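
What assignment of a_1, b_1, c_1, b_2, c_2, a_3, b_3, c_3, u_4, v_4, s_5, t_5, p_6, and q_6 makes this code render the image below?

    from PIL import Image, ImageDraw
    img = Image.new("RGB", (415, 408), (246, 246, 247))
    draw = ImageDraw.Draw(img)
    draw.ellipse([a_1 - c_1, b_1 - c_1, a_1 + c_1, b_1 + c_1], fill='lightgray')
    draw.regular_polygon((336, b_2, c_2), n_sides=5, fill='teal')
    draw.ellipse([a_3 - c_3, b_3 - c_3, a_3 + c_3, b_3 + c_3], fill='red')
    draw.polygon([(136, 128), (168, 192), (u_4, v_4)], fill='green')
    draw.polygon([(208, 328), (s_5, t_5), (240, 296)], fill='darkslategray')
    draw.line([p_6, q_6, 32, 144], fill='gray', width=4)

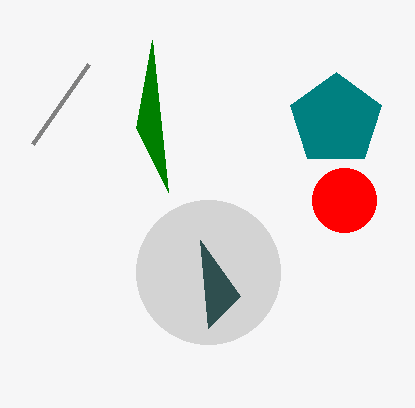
a_1 = 208; b_1 = 272; c_1 = 72; b_2 = 120; c_2 = 48; a_3 = 344; b_3 = 200; c_3 = 32; u_4 = 152; v_4 = 40; s_5 = 200; t_5 = 240; p_6 = 88; q_6 = 64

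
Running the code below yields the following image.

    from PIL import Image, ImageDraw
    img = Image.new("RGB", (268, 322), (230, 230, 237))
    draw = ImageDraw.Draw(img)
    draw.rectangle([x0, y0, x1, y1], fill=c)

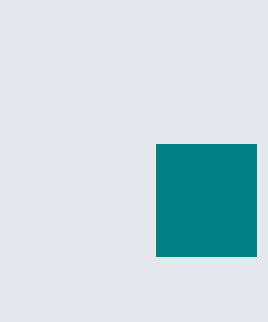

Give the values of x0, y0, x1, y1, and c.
x0 = 156; y0 = 144; x1 = 256; y1 = 256; c = 'teal'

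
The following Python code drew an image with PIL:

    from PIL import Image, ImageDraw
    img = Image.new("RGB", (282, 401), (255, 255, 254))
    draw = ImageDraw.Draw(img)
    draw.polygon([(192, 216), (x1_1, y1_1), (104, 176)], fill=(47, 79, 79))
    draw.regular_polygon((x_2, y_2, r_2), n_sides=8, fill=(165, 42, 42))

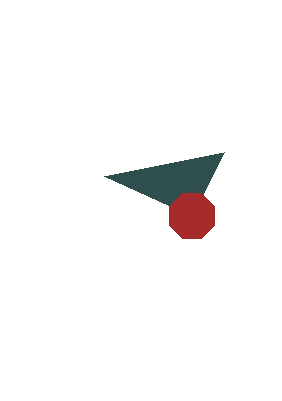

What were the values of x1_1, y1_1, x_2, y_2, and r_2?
x1_1 = 224; y1_1 = 152; x_2 = 192; y_2 = 216; r_2 = 24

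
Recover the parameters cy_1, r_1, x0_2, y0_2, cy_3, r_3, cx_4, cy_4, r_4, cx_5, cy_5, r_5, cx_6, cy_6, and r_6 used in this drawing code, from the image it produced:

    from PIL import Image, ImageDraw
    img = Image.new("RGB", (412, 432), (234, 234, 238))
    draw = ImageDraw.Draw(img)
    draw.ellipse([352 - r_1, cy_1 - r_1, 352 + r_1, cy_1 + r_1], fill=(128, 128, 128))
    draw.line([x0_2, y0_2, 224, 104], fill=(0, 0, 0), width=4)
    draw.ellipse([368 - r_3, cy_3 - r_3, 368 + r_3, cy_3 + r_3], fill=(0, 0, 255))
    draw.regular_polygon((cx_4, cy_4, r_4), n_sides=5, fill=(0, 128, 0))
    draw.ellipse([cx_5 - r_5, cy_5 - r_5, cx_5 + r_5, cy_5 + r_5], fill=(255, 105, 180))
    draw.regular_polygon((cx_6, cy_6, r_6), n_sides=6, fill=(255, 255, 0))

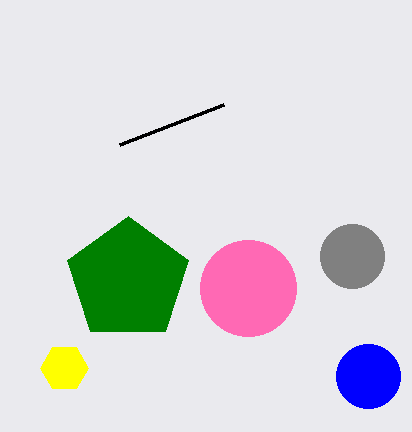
cy_1 = 256; r_1 = 32; x0_2 = 120; y0_2 = 144; cy_3 = 376; r_3 = 32; cx_4 = 128; cy_4 = 280; r_4 = 64; cx_5 = 248; cy_5 = 288; r_5 = 48; cx_6 = 64; cy_6 = 368; r_6 = 24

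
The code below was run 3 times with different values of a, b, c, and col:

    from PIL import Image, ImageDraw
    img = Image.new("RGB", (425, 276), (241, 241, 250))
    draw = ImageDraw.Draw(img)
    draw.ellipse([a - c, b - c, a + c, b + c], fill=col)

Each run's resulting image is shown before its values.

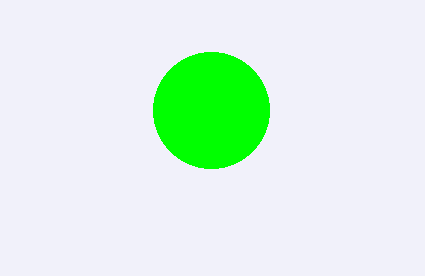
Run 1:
a = 211, b = 110, c = 58, col = 'lime'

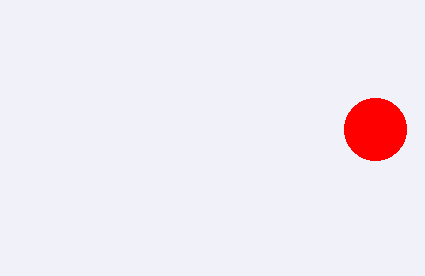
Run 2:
a = 375
b = 129
c = 31
col = 'red'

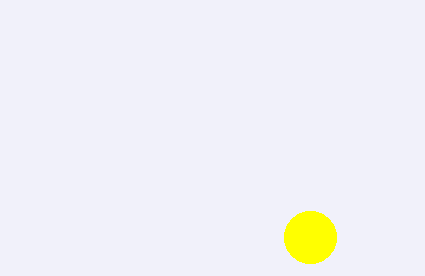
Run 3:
a = 310; b = 237; c = 26; col = 'yellow'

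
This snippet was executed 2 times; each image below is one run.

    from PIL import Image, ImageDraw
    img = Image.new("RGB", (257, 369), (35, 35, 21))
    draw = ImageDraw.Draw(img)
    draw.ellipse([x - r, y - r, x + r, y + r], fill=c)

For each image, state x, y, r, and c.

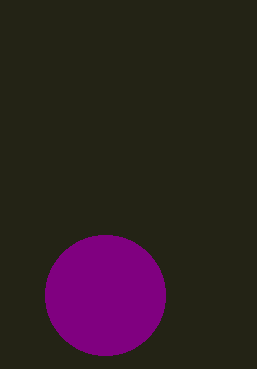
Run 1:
x = 105, y = 295, r = 60, c = 'purple'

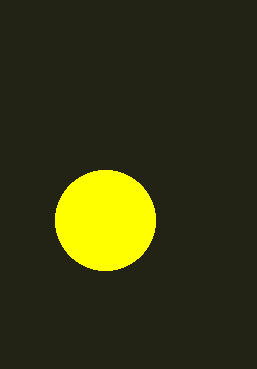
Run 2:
x = 105; y = 220; r = 50; c = 'yellow'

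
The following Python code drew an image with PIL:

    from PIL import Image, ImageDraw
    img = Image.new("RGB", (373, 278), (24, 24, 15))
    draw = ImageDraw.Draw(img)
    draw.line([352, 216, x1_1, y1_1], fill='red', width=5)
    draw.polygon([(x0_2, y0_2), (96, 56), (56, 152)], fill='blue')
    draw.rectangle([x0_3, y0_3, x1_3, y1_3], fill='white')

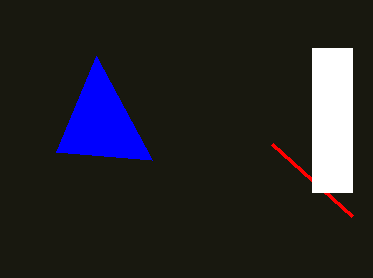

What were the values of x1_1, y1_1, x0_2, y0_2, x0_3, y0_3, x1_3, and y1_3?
x1_1 = 272, y1_1 = 144, x0_2 = 152, y0_2 = 160, x0_3 = 312, y0_3 = 48, x1_3 = 352, y1_3 = 192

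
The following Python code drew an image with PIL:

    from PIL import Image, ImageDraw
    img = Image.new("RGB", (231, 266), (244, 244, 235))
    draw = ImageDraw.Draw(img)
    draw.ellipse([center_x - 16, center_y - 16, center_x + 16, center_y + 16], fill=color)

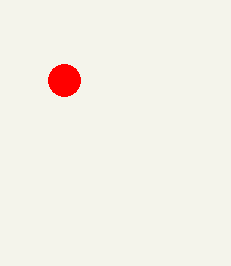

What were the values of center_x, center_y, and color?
center_x = 64; center_y = 80; color = 'red'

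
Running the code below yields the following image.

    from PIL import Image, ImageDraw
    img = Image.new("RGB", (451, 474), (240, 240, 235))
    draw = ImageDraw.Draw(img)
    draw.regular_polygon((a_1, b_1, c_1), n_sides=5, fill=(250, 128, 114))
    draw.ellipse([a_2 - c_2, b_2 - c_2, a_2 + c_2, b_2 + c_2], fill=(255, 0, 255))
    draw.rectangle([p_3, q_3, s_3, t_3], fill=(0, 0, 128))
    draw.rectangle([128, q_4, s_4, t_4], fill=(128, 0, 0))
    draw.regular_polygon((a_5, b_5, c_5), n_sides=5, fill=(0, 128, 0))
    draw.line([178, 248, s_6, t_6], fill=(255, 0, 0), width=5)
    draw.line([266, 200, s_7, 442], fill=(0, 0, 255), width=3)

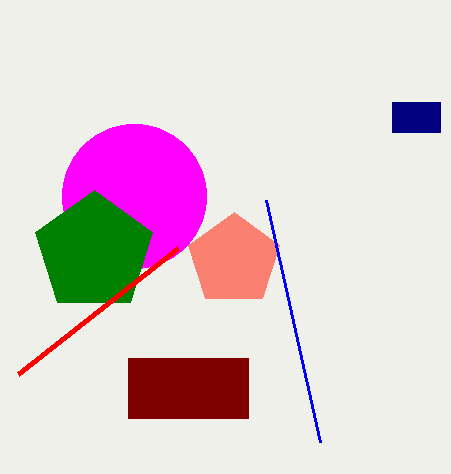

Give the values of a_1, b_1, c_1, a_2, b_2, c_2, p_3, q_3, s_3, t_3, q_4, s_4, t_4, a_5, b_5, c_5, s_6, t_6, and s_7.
a_1 = 234; b_1 = 260; c_1 = 48; a_2 = 134; b_2 = 196; c_2 = 72; p_3 = 392; q_3 = 102; s_3 = 440; t_3 = 132; q_4 = 358; s_4 = 248; t_4 = 418; a_5 = 94; b_5 = 252; c_5 = 62; s_6 = 18; t_6 = 374; s_7 = 320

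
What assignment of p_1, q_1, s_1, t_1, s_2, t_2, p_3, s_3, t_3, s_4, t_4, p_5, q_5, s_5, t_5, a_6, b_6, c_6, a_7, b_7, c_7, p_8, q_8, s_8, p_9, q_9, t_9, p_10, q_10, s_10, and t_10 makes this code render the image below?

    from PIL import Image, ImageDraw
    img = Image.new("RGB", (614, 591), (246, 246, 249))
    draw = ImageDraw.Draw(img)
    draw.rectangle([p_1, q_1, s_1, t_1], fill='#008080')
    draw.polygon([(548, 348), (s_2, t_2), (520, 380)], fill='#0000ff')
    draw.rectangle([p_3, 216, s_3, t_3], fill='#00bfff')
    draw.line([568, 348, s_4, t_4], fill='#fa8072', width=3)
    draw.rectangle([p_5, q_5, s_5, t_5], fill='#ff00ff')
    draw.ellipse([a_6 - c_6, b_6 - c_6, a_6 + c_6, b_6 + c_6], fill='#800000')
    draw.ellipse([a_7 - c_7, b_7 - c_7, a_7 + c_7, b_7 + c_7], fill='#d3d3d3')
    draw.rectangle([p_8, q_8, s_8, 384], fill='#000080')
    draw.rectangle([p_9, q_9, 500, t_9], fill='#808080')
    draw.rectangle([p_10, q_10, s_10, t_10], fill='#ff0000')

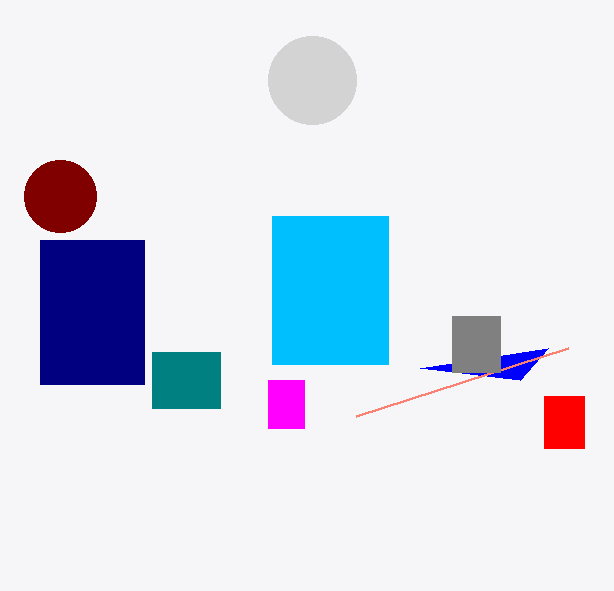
p_1 = 152
q_1 = 352
s_1 = 220
t_1 = 408
s_2 = 420
t_2 = 368
p_3 = 272
s_3 = 388
t_3 = 364
s_4 = 356
t_4 = 416
p_5 = 268
q_5 = 380
s_5 = 304
t_5 = 428
a_6 = 60
b_6 = 196
c_6 = 36
a_7 = 312
b_7 = 80
c_7 = 44
p_8 = 40
q_8 = 240
s_8 = 144
p_9 = 452
q_9 = 316
t_9 = 372
p_10 = 544
q_10 = 396
s_10 = 584
t_10 = 448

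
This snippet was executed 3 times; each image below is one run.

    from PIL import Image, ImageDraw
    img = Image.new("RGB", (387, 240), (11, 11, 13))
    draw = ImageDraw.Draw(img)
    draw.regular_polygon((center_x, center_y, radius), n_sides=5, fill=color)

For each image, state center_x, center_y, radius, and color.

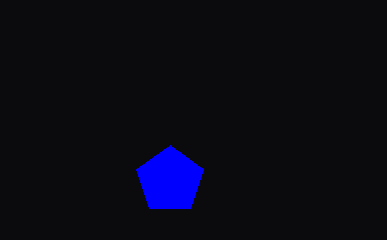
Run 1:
center_x = 170, center_y = 180, radius = 35, color = 'blue'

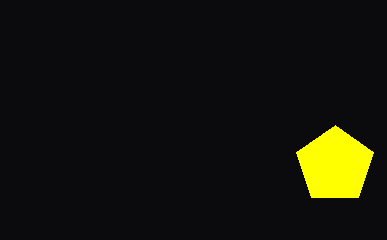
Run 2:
center_x = 335, center_y = 165, radius = 40, color = 'yellow'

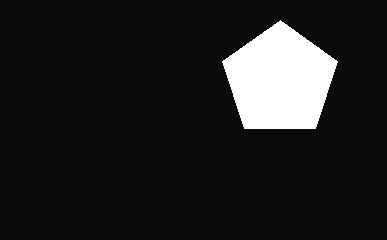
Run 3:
center_x = 280, center_y = 80, radius = 60, color = 'white'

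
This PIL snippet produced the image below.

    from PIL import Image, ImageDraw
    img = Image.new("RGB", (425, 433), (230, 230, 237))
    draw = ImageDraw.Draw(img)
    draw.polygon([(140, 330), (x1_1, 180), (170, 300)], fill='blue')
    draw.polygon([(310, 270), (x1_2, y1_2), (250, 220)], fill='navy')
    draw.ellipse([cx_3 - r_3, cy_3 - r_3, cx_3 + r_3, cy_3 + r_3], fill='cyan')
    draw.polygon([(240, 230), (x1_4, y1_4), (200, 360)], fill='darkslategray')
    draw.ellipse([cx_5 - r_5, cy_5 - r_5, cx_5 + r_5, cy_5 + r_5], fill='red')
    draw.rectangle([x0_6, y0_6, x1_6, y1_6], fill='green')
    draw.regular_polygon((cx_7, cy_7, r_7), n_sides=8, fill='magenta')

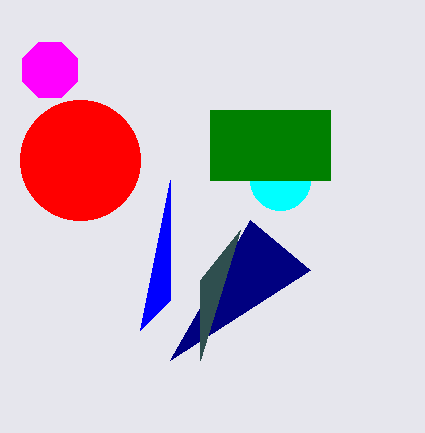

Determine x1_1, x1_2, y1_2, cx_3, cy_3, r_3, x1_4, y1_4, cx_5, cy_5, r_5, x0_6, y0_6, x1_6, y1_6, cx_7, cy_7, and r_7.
x1_1 = 170; x1_2 = 170; y1_2 = 360; cx_3 = 280; cy_3 = 180; r_3 = 30; x1_4 = 200; y1_4 = 280; cx_5 = 80; cy_5 = 160; r_5 = 60; x0_6 = 210; y0_6 = 110; x1_6 = 330; y1_6 = 180; cx_7 = 50; cy_7 = 70; r_7 = 30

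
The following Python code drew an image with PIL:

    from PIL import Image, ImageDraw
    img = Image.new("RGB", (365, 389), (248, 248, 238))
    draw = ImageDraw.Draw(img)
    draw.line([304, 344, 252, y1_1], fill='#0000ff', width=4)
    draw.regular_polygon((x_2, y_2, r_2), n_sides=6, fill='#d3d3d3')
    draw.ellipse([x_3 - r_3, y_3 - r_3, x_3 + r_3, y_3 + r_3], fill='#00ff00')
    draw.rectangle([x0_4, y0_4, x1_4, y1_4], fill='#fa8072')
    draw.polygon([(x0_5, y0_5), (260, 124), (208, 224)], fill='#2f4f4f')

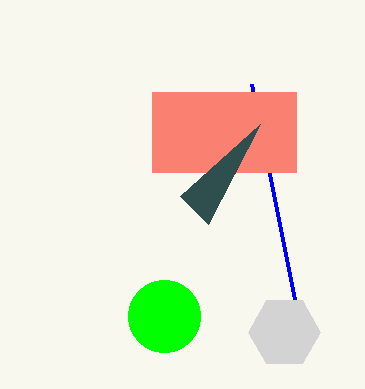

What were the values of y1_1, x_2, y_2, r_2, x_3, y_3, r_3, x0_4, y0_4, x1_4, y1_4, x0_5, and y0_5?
y1_1 = 84; x_2 = 284; y_2 = 332; r_2 = 36; x_3 = 164; y_3 = 316; r_3 = 36; x0_4 = 152; y0_4 = 92; x1_4 = 296; y1_4 = 172; x0_5 = 180; y0_5 = 196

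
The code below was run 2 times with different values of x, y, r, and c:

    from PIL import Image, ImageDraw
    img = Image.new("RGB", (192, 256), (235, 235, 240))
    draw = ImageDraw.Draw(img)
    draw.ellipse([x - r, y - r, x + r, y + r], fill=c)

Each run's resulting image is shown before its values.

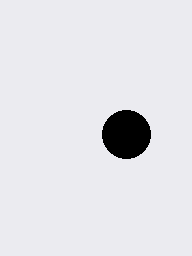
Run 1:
x = 126; y = 134; r = 24; c = 'black'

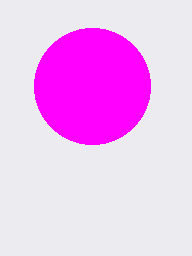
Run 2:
x = 92
y = 86
r = 58
c = 'magenta'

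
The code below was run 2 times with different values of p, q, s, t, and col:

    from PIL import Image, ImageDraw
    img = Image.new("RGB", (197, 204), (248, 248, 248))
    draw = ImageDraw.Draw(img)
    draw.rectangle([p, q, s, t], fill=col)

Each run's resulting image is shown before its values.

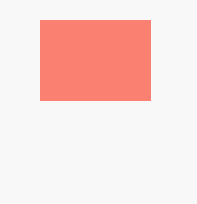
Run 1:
p = 40
q = 20
s = 150
t = 100
col = 'salmon'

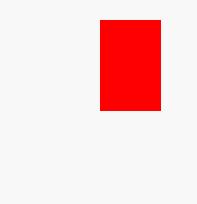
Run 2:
p = 100, q = 20, s = 160, t = 110, col = 'red'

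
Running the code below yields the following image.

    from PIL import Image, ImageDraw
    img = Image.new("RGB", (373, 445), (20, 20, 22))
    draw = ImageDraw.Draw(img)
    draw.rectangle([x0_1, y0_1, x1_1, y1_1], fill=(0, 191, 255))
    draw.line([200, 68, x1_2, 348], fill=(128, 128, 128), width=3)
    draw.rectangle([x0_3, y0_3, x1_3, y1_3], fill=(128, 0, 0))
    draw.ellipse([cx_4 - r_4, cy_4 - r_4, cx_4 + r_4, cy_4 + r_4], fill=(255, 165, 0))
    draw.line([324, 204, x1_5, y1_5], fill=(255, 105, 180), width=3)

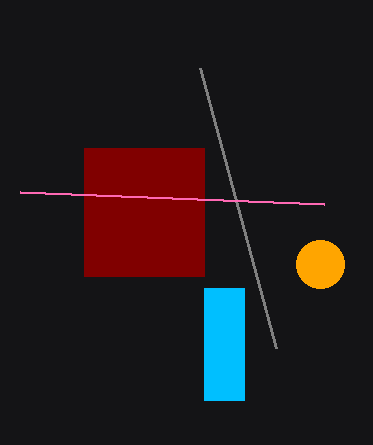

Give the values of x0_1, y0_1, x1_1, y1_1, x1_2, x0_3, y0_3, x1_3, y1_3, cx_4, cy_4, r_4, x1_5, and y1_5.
x0_1 = 204, y0_1 = 288, x1_1 = 244, y1_1 = 400, x1_2 = 276, x0_3 = 84, y0_3 = 148, x1_3 = 204, y1_3 = 276, cx_4 = 320, cy_4 = 264, r_4 = 24, x1_5 = 20, y1_5 = 192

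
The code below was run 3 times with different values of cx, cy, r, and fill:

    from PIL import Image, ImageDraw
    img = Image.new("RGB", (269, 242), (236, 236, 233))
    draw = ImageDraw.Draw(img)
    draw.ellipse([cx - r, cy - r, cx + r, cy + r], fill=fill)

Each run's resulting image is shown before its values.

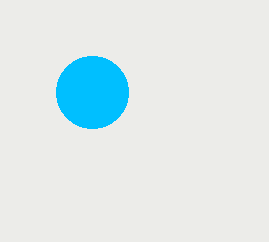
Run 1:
cx = 92, cy = 92, r = 36, fill = 'deepskyblue'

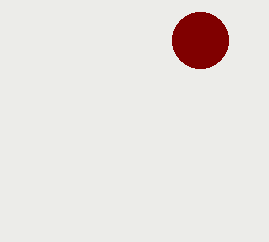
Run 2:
cx = 200, cy = 40, r = 28, fill = 'maroon'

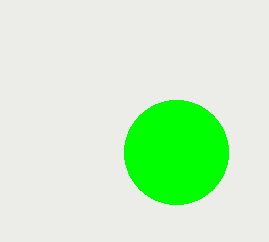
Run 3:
cx = 176; cy = 152; r = 52; fill = 'lime'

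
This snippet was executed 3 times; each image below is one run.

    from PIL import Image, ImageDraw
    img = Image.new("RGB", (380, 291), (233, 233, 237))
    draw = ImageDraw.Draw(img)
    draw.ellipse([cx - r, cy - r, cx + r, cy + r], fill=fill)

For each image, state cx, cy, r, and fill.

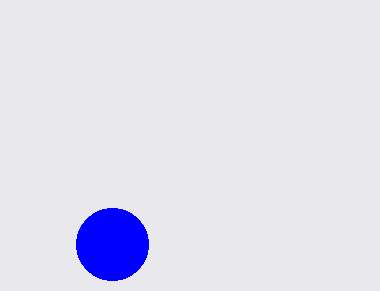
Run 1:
cx = 112; cy = 244; r = 36; fill = 'blue'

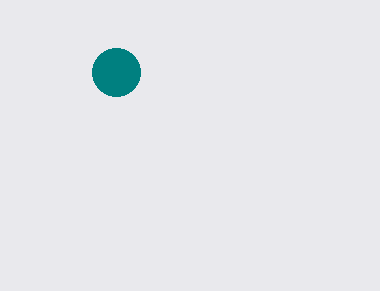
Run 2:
cx = 116; cy = 72; r = 24; fill = 'teal'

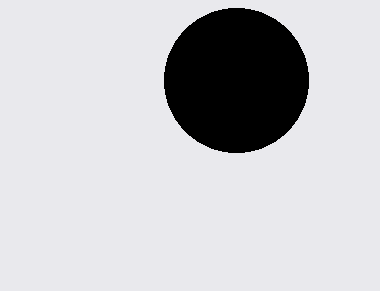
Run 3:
cx = 236
cy = 80
r = 72
fill = 'black'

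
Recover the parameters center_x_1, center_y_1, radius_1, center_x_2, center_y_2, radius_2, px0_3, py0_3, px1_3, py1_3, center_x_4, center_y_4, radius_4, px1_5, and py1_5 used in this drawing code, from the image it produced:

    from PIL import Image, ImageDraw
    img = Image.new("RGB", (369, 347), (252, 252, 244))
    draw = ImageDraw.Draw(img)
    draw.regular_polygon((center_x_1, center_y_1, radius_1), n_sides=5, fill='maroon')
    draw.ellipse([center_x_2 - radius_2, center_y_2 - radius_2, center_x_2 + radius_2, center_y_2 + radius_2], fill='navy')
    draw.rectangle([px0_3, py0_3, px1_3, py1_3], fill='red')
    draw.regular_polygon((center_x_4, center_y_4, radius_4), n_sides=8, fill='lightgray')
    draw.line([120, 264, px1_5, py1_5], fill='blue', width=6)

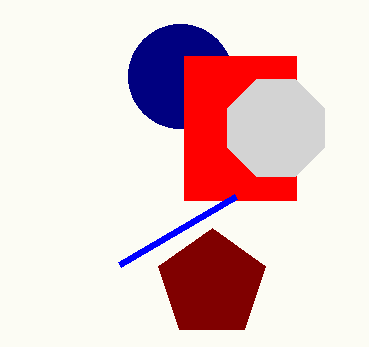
center_x_1 = 212; center_y_1 = 284; radius_1 = 56; center_x_2 = 180; center_y_2 = 76; radius_2 = 52; px0_3 = 184; py0_3 = 56; px1_3 = 296; py1_3 = 200; center_x_4 = 276; center_y_4 = 128; radius_4 = 52; px1_5 = 236; py1_5 = 196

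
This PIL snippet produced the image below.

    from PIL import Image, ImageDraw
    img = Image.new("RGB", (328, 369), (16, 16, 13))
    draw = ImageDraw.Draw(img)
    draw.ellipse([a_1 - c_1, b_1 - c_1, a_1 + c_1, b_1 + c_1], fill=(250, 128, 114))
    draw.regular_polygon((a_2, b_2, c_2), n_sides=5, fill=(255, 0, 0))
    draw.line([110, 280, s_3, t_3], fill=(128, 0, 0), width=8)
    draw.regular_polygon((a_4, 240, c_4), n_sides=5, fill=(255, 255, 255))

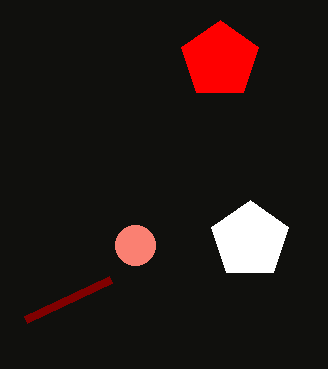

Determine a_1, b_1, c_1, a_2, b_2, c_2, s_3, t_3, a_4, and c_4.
a_1 = 135, b_1 = 245, c_1 = 20, a_2 = 220, b_2 = 60, c_2 = 40, s_3 = 25, t_3 = 320, a_4 = 250, c_4 = 40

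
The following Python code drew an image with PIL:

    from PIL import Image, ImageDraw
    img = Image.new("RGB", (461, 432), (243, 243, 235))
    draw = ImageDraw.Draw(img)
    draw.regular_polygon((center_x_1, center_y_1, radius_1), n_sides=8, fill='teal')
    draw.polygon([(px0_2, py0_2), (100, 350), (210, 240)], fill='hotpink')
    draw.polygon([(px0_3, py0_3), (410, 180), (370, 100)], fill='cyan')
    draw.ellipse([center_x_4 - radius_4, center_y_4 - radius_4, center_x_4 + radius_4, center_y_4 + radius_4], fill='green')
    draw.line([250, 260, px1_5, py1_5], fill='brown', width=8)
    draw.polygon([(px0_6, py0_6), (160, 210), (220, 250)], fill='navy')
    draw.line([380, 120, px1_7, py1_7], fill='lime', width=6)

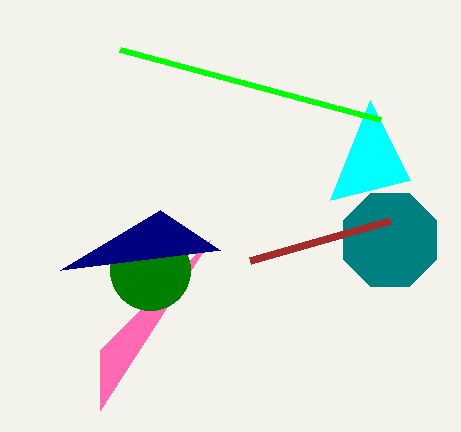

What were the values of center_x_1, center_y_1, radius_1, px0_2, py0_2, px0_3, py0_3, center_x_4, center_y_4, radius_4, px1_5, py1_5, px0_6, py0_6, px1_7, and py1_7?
center_x_1 = 390, center_y_1 = 240, radius_1 = 50, px0_2 = 100, py0_2 = 410, px0_3 = 330, py0_3 = 200, center_x_4 = 150, center_y_4 = 270, radius_4 = 40, px1_5 = 390, py1_5 = 220, px0_6 = 60, py0_6 = 270, px1_7 = 120, py1_7 = 50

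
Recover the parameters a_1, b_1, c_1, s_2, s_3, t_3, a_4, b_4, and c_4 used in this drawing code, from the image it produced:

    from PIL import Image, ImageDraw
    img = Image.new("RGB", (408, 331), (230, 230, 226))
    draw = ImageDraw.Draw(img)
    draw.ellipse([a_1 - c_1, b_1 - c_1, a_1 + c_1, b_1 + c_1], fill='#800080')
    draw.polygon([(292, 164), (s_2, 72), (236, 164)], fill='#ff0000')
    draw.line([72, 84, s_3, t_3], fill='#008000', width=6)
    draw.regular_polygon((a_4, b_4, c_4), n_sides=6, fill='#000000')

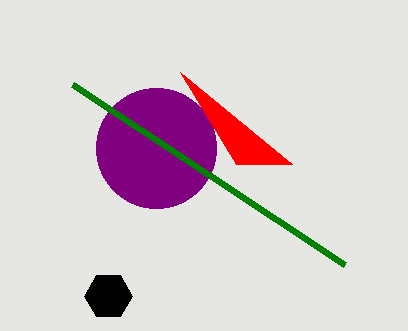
a_1 = 156; b_1 = 148; c_1 = 60; s_2 = 180; s_3 = 344; t_3 = 264; a_4 = 108; b_4 = 296; c_4 = 24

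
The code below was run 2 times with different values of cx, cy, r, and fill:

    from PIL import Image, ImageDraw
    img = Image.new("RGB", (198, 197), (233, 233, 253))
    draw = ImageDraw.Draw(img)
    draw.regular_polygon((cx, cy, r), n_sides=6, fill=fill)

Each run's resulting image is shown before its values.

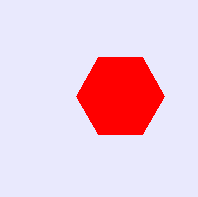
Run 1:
cx = 120, cy = 96, r = 44, fill = 'red'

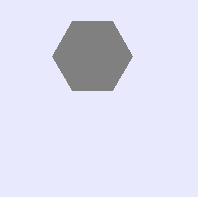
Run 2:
cx = 92, cy = 56, r = 40, fill = 'gray'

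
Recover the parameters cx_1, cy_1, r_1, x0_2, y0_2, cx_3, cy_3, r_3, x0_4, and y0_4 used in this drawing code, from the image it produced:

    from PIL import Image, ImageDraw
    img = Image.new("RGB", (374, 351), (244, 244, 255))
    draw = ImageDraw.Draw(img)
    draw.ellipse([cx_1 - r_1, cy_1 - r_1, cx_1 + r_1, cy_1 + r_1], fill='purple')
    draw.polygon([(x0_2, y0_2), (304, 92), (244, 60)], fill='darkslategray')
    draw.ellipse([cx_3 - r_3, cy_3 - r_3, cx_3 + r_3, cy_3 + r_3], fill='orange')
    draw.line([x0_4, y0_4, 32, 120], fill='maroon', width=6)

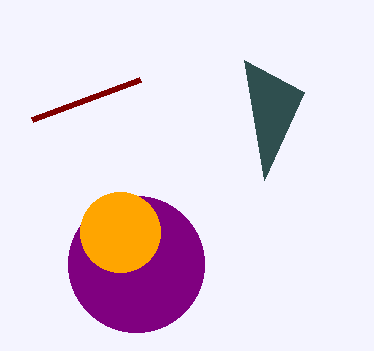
cx_1 = 136; cy_1 = 264; r_1 = 68; x0_2 = 264; y0_2 = 180; cx_3 = 120; cy_3 = 232; r_3 = 40; x0_4 = 140; y0_4 = 80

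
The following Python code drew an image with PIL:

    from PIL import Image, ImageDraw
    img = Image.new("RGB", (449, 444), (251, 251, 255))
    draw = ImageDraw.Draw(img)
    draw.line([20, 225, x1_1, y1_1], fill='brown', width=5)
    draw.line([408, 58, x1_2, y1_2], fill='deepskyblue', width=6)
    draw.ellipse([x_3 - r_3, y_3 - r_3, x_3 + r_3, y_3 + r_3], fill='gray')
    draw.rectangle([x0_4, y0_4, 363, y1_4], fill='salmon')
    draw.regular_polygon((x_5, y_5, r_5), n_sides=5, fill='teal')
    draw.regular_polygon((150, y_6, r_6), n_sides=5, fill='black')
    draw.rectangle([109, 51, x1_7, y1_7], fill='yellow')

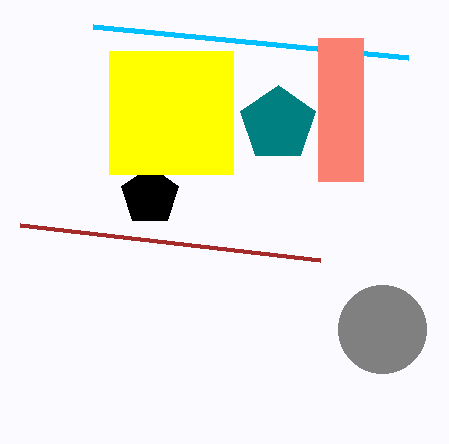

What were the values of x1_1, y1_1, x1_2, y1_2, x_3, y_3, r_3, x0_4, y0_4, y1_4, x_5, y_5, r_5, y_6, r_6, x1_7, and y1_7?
x1_1 = 320; y1_1 = 260; x1_2 = 93; y1_2 = 27; x_3 = 382; y_3 = 329; r_3 = 44; x0_4 = 318; y0_4 = 38; y1_4 = 181; x_5 = 278; y_5 = 124; r_5 = 39; y_6 = 196; r_6 = 30; x1_7 = 233; y1_7 = 174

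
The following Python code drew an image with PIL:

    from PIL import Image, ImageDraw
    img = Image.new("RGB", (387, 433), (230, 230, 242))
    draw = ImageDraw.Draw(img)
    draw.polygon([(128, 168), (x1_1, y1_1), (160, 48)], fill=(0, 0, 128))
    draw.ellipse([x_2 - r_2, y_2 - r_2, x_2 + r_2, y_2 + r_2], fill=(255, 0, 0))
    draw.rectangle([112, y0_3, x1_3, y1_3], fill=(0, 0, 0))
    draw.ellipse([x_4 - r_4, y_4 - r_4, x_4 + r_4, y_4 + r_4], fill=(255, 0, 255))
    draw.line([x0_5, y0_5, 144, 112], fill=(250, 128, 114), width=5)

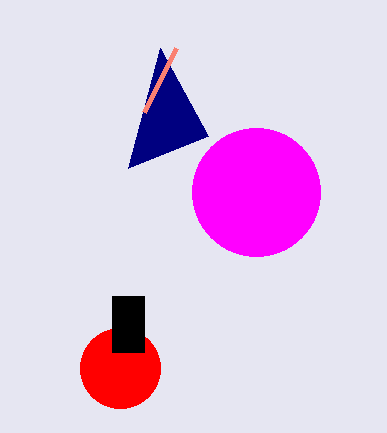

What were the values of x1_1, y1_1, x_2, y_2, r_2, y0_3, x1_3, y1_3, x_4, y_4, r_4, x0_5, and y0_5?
x1_1 = 208, y1_1 = 136, x_2 = 120, y_2 = 368, r_2 = 40, y0_3 = 296, x1_3 = 144, y1_3 = 352, x_4 = 256, y_4 = 192, r_4 = 64, x0_5 = 176, y0_5 = 48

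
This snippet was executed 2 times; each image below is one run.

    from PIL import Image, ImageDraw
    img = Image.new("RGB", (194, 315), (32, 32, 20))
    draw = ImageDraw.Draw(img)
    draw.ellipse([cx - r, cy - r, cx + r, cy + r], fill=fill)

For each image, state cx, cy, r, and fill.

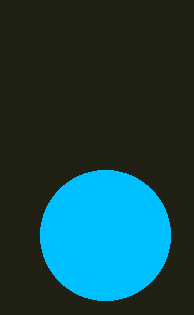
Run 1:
cx = 105
cy = 235
r = 65
fill = 'deepskyblue'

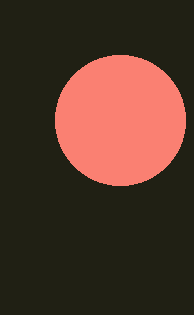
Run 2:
cx = 120; cy = 120; r = 65; fill = 'salmon'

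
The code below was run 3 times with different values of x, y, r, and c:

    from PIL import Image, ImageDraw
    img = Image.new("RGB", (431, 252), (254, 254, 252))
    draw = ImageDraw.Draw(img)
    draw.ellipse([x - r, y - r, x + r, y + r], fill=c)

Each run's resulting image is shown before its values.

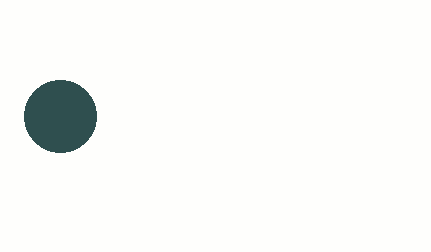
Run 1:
x = 60; y = 116; r = 36; c = 'darkslategray'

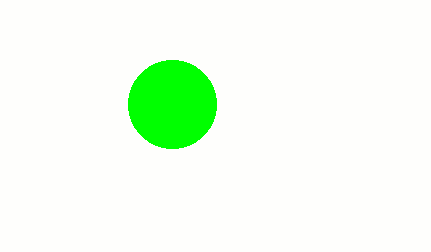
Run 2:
x = 172; y = 104; r = 44; c = 'lime'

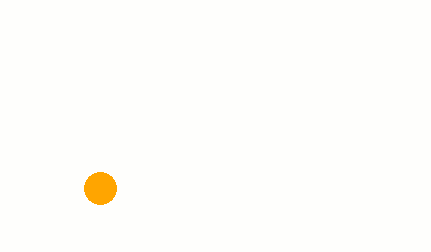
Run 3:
x = 100; y = 188; r = 16; c = 'orange'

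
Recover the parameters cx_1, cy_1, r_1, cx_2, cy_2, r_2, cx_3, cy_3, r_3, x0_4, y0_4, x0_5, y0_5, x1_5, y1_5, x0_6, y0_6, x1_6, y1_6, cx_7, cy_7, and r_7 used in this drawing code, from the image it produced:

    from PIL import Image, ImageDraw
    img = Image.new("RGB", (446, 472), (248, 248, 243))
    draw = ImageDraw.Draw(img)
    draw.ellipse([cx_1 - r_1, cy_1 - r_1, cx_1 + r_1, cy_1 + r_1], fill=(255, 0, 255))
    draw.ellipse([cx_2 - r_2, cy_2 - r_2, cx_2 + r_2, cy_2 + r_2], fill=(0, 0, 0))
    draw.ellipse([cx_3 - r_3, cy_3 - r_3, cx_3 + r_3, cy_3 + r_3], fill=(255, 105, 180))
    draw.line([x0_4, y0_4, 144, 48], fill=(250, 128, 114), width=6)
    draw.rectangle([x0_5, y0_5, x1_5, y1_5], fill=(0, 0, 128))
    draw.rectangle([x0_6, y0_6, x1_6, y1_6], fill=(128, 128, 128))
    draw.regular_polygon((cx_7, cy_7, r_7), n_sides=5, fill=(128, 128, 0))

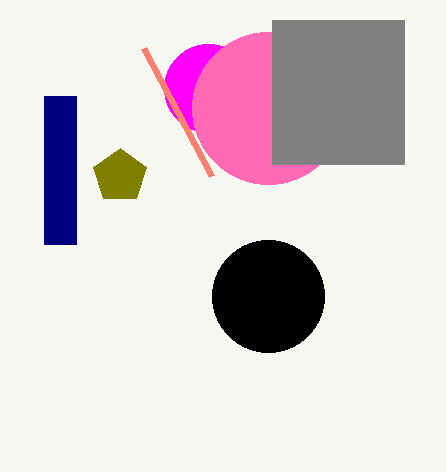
cx_1 = 208, cy_1 = 88, r_1 = 44, cx_2 = 268, cy_2 = 296, r_2 = 56, cx_3 = 268, cy_3 = 108, r_3 = 76, x0_4 = 212, y0_4 = 176, x0_5 = 44, y0_5 = 96, x1_5 = 76, y1_5 = 244, x0_6 = 272, y0_6 = 20, x1_6 = 404, y1_6 = 164, cx_7 = 120, cy_7 = 176, r_7 = 28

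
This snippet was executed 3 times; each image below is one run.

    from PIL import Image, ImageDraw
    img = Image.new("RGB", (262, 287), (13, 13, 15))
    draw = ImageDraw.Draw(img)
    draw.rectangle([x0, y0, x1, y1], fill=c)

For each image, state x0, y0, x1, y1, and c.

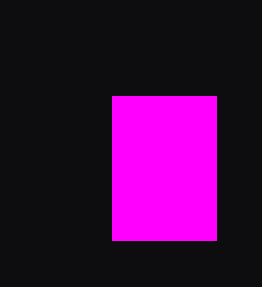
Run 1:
x0 = 112; y0 = 96; x1 = 216; y1 = 240; c = 'magenta'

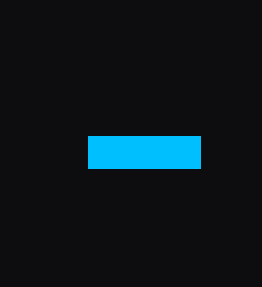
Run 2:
x0 = 88; y0 = 136; x1 = 200; y1 = 168; c = 'deepskyblue'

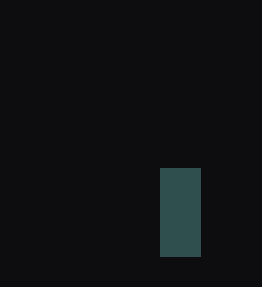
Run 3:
x0 = 160
y0 = 168
x1 = 200
y1 = 256
c = 'darkslategray'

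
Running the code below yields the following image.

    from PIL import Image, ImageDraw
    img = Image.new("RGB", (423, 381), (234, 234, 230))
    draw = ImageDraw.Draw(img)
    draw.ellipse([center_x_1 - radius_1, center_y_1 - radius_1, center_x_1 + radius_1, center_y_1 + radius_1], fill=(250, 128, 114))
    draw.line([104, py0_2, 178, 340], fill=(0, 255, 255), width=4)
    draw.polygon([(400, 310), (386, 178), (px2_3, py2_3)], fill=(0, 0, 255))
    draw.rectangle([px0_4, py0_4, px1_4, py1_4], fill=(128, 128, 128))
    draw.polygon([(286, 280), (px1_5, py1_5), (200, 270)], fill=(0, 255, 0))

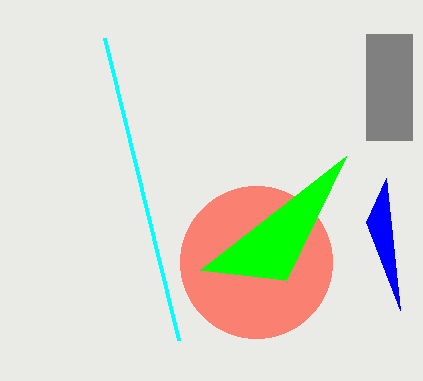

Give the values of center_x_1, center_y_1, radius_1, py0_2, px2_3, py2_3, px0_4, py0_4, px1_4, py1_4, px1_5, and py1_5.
center_x_1 = 256; center_y_1 = 262; radius_1 = 76; py0_2 = 38; px2_3 = 366; py2_3 = 222; px0_4 = 366; py0_4 = 34; px1_4 = 412; py1_4 = 140; px1_5 = 346; py1_5 = 156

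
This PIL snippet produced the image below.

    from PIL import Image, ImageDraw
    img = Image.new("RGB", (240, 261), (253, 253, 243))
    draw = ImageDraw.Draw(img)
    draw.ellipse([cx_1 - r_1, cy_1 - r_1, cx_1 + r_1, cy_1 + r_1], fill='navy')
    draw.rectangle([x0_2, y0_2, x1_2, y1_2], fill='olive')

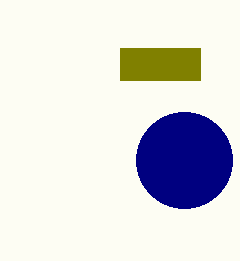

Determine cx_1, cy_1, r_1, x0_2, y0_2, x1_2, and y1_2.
cx_1 = 184, cy_1 = 160, r_1 = 48, x0_2 = 120, y0_2 = 48, x1_2 = 200, y1_2 = 80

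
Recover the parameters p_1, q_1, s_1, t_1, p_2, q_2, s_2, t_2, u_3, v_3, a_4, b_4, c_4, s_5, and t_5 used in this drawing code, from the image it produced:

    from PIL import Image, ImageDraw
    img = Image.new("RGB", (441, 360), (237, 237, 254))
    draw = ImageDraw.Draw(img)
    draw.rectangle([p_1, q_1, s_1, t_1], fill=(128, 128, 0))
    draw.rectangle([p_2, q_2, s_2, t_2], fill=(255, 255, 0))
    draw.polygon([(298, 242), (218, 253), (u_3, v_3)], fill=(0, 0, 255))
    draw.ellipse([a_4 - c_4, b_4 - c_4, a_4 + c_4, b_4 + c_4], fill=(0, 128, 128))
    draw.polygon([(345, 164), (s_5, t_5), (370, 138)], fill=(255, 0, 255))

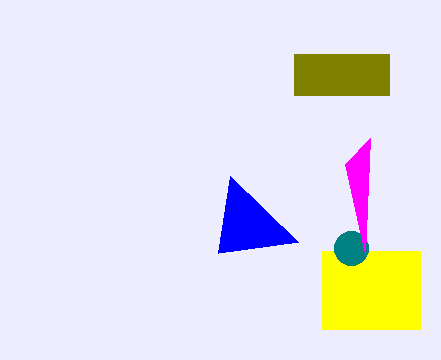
p_1 = 294
q_1 = 54
s_1 = 389
t_1 = 95
p_2 = 322
q_2 = 251
s_2 = 420
t_2 = 329
u_3 = 230
v_3 = 176
a_4 = 351
b_4 = 248
c_4 = 17
s_5 = 365
t_5 = 254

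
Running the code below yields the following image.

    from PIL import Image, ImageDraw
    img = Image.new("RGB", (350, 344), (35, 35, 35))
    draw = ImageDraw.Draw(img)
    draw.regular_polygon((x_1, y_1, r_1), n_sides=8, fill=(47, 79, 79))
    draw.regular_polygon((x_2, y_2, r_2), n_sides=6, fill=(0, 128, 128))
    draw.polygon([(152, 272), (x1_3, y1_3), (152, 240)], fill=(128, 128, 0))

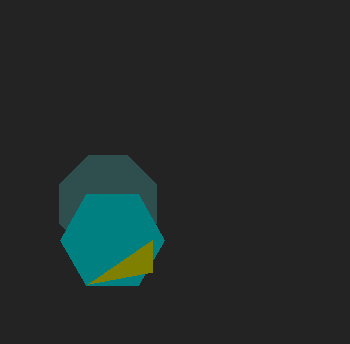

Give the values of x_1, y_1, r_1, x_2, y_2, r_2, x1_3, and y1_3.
x_1 = 108
y_1 = 204
r_1 = 52
x_2 = 112
y_2 = 240
r_2 = 52
x1_3 = 88
y1_3 = 284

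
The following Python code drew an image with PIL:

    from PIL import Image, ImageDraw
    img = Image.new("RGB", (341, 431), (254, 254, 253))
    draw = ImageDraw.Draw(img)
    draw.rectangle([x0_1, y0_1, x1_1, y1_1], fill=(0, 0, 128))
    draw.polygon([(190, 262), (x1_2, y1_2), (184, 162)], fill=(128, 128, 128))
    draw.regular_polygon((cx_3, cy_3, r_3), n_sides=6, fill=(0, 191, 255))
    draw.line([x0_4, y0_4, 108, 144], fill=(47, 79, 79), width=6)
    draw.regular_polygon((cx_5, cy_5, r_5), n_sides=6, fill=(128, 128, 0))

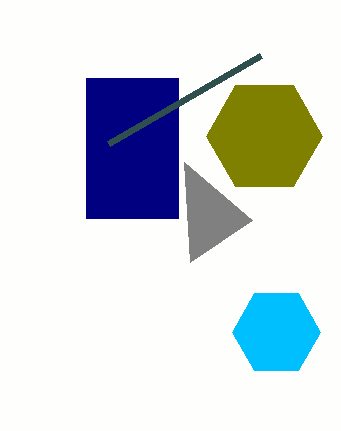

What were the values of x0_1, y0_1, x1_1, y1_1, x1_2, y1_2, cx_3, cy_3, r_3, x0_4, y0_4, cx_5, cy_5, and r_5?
x0_1 = 86; y0_1 = 78; x1_1 = 178; y1_1 = 218; x1_2 = 252; y1_2 = 220; cx_3 = 276; cy_3 = 332; r_3 = 44; x0_4 = 260; y0_4 = 56; cx_5 = 264; cy_5 = 136; r_5 = 58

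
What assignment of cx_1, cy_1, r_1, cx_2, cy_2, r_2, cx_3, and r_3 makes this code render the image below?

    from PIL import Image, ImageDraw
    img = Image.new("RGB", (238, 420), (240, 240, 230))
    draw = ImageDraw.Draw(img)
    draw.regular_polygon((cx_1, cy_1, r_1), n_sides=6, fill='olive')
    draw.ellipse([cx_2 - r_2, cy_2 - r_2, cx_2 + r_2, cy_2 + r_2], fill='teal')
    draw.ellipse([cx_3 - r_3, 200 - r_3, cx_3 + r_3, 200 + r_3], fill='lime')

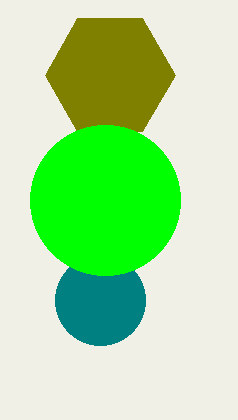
cx_1 = 110; cy_1 = 75; r_1 = 65; cx_2 = 100; cy_2 = 300; r_2 = 45; cx_3 = 105; r_3 = 75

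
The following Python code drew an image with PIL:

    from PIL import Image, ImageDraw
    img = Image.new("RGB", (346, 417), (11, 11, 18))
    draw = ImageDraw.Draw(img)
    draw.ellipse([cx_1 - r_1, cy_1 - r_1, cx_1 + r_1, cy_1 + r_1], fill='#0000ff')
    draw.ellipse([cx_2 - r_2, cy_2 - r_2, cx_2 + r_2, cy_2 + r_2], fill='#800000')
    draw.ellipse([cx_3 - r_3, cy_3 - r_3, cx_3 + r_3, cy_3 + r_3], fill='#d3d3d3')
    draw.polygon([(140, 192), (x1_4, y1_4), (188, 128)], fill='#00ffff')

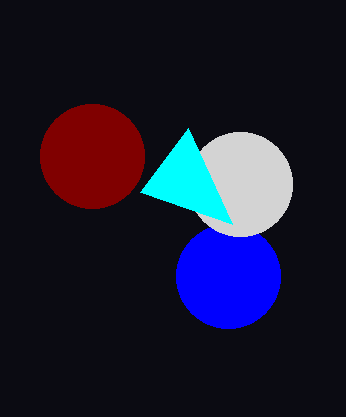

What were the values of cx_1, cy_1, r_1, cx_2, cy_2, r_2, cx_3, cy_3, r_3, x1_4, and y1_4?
cx_1 = 228
cy_1 = 276
r_1 = 52
cx_2 = 92
cy_2 = 156
r_2 = 52
cx_3 = 240
cy_3 = 184
r_3 = 52
x1_4 = 232
y1_4 = 224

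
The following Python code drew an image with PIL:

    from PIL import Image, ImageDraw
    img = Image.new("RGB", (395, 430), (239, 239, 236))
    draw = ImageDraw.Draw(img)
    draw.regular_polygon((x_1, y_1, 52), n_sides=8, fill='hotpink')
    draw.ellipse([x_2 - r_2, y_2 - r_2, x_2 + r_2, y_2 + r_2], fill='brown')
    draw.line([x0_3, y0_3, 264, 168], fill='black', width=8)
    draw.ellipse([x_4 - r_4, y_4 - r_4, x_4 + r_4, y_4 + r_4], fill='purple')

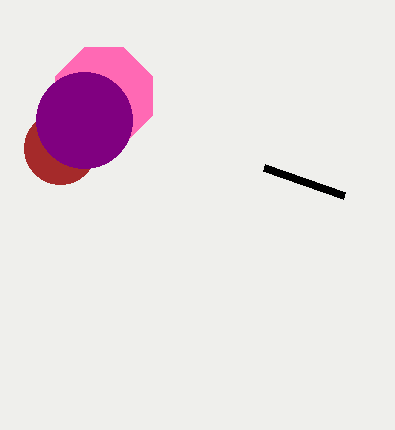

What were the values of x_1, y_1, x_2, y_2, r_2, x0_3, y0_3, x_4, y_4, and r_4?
x_1 = 104
y_1 = 96
x_2 = 60
y_2 = 148
r_2 = 36
x0_3 = 344
y0_3 = 196
x_4 = 84
y_4 = 120
r_4 = 48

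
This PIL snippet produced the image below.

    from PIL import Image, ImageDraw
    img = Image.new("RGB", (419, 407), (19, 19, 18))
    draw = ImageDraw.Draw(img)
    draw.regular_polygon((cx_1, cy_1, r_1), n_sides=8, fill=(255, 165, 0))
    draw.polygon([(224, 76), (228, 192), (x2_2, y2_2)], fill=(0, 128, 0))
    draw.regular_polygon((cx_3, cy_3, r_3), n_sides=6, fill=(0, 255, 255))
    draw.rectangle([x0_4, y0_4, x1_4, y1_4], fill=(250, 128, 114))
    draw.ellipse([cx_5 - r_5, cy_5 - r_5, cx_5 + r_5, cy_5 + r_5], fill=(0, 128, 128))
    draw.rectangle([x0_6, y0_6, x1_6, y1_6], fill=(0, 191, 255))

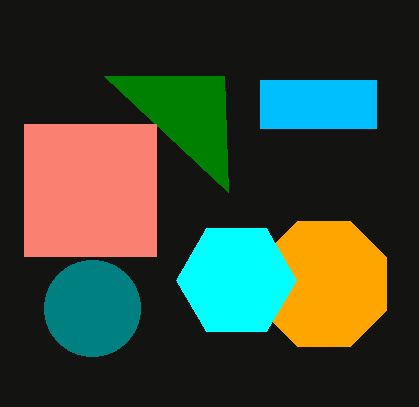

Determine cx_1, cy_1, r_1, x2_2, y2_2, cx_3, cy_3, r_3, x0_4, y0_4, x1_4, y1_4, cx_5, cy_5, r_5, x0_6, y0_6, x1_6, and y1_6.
cx_1 = 324, cy_1 = 284, r_1 = 68, x2_2 = 104, y2_2 = 76, cx_3 = 236, cy_3 = 280, r_3 = 60, x0_4 = 24, y0_4 = 124, x1_4 = 156, y1_4 = 256, cx_5 = 92, cy_5 = 308, r_5 = 48, x0_6 = 260, y0_6 = 80, x1_6 = 376, y1_6 = 128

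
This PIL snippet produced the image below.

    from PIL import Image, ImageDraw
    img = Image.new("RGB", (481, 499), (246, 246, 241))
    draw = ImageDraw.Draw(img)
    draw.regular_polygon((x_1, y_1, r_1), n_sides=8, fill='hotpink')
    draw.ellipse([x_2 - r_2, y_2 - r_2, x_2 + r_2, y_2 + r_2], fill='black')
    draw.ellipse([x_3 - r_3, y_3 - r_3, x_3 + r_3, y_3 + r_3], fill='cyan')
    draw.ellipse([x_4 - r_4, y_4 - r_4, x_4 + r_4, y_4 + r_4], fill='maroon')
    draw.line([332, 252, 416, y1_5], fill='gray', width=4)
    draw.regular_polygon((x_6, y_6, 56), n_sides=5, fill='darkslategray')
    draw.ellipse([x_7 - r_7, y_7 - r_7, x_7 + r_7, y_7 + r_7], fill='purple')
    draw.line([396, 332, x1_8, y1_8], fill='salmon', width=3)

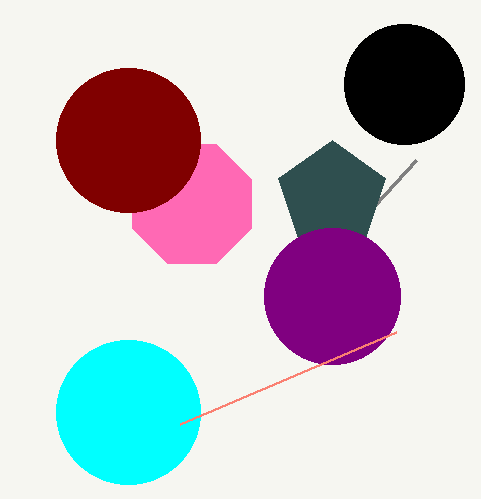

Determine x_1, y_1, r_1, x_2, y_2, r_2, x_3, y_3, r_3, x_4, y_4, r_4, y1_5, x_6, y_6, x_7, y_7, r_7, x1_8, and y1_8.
x_1 = 192, y_1 = 204, r_1 = 64, x_2 = 404, y_2 = 84, r_2 = 60, x_3 = 128, y_3 = 412, r_3 = 72, x_4 = 128, y_4 = 140, r_4 = 72, y1_5 = 160, x_6 = 332, y_6 = 196, x_7 = 332, y_7 = 296, r_7 = 68, x1_8 = 180, y1_8 = 424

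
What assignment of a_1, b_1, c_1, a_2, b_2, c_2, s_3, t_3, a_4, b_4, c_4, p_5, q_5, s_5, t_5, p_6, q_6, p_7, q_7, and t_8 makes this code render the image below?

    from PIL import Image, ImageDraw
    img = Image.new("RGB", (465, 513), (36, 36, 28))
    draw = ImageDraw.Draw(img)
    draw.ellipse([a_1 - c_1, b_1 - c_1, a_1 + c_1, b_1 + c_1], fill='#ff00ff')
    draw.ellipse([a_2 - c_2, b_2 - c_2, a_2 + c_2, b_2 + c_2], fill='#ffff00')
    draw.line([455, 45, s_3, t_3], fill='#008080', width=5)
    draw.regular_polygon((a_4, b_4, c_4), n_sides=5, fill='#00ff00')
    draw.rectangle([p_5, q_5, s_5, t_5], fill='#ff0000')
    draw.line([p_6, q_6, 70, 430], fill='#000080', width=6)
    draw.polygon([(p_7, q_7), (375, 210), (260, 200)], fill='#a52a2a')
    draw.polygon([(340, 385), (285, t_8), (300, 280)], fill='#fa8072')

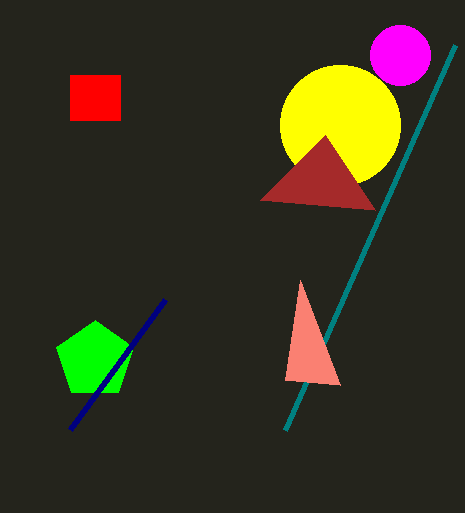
a_1 = 400
b_1 = 55
c_1 = 30
a_2 = 340
b_2 = 125
c_2 = 60
s_3 = 285
t_3 = 430
a_4 = 95
b_4 = 360
c_4 = 40
p_5 = 70
q_5 = 75
s_5 = 120
t_5 = 120
p_6 = 165
q_6 = 300
p_7 = 325
q_7 = 135
t_8 = 380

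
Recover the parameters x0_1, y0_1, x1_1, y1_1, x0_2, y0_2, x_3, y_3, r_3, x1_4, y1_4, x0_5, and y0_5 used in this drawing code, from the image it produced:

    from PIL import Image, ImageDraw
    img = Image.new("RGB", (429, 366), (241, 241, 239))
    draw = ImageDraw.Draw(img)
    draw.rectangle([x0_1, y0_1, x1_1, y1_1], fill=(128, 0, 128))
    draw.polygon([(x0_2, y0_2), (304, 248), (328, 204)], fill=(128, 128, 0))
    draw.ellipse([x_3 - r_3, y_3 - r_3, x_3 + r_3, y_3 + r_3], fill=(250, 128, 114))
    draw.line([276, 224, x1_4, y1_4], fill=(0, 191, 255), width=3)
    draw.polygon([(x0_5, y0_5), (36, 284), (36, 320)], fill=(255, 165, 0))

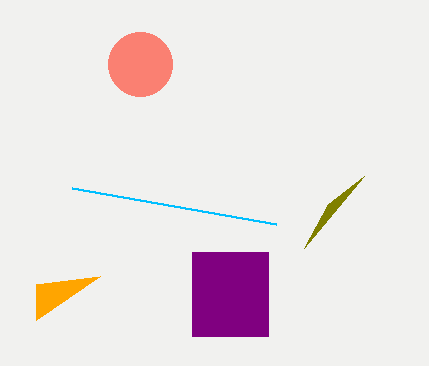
x0_1 = 192
y0_1 = 252
x1_1 = 268
y1_1 = 336
x0_2 = 364
y0_2 = 176
x_3 = 140
y_3 = 64
r_3 = 32
x1_4 = 72
y1_4 = 188
x0_5 = 100
y0_5 = 276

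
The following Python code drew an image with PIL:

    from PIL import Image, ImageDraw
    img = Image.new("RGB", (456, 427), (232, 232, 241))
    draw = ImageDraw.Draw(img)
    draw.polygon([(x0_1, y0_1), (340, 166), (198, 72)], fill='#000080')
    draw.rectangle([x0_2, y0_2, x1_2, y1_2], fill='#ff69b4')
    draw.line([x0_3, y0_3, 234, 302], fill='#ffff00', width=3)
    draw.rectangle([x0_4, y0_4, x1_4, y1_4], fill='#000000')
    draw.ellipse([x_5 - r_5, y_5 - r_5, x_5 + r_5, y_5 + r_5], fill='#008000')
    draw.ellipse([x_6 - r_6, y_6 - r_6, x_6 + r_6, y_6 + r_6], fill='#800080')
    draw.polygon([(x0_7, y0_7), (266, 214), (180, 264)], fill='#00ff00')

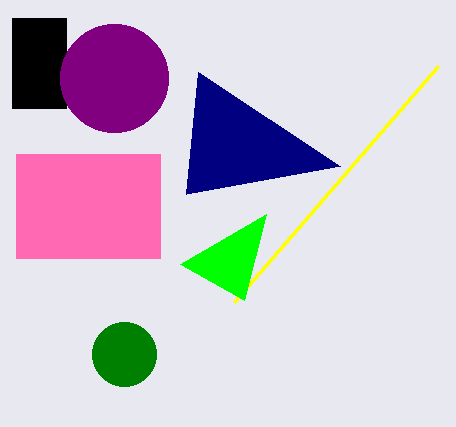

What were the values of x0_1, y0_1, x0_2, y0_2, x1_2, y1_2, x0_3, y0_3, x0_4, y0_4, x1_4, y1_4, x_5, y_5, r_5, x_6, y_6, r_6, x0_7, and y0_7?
x0_1 = 186, y0_1 = 194, x0_2 = 16, y0_2 = 154, x1_2 = 160, y1_2 = 258, x0_3 = 438, y0_3 = 66, x0_4 = 12, y0_4 = 18, x1_4 = 66, y1_4 = 108, x_5 = 124, y_5 = 354, r_5 = 32, x_6 = 114, y_6 = 78, r_6 = 54, x0_7 = 244, y0_7 = 300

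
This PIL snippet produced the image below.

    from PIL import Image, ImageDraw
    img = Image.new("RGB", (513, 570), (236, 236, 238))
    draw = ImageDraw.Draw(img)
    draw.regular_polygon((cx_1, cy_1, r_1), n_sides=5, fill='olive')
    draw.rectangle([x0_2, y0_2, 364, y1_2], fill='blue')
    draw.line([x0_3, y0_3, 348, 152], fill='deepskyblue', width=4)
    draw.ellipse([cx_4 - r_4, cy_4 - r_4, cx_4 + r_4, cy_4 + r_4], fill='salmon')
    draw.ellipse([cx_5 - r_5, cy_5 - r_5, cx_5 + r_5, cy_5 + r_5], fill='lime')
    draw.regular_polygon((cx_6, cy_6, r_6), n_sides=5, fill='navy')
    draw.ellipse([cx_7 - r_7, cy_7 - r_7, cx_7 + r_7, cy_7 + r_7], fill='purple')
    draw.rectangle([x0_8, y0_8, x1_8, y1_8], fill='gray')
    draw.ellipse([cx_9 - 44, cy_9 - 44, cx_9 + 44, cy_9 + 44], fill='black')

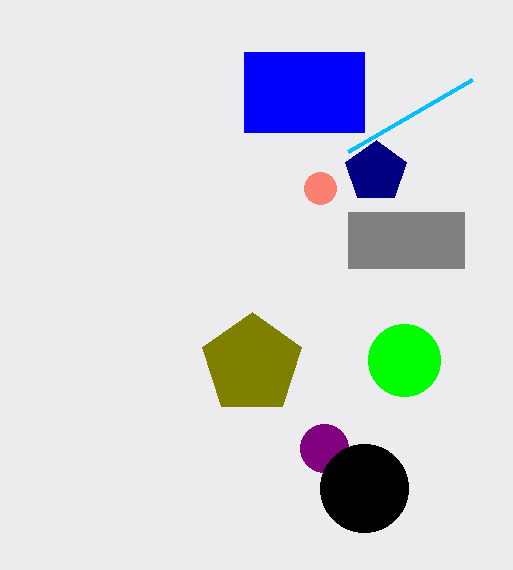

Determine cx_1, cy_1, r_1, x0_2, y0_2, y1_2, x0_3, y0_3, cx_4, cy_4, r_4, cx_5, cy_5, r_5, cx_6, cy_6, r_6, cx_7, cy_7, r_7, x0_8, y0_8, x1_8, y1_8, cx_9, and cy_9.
cx_1 = 252, cy_1 = 364, r_1 = 52, x0_2 = 244, y0_2 = 52, y1_2 = 132, x0_3 = 472, y0_3 = 80, cx_4 = 320, cy_4 = 188, r_4 = 16, cx_5 = 404, cy_5 = 360, r_5 = 36, cx_6 = 376, cy_6 = 172, r_6 = 32, cx_7 = 324, cy_7 = 448, r_7 = 24, x0_8 = 348, y0_8 = 212, x1_8 = 464, y1_8 = 268, cx_9 = 364, cy_9 = 488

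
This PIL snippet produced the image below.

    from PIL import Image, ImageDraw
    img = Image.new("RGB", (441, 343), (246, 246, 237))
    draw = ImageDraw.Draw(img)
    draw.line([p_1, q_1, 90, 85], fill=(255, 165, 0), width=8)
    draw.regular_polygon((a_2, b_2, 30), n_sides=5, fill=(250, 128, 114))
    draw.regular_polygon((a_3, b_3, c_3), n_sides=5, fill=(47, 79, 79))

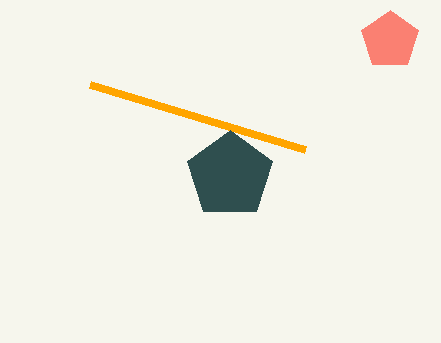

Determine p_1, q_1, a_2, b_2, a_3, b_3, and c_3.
p_1 = 305, q_1 = 150, a_2 = 390, b_2 = 40, a_3 = 230, b_3 = 175, c_3 = 45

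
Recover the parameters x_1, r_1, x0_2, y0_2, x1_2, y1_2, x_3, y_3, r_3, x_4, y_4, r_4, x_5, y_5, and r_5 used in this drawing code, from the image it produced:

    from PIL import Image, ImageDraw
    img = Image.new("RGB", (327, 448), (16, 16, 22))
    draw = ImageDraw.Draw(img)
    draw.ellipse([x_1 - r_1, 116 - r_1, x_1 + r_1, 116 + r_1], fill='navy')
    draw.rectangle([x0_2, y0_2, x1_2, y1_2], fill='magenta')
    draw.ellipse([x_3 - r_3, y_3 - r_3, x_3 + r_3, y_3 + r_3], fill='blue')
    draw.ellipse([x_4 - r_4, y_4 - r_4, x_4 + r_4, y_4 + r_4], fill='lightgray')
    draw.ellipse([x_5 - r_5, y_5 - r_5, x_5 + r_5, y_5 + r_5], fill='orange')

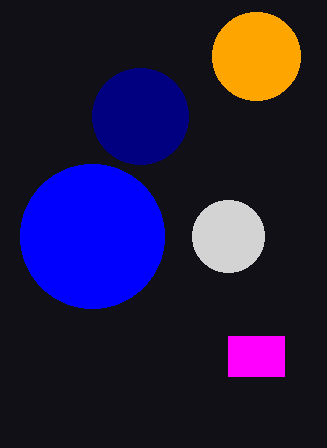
x_1 = 140
r_1 = 48
x0_2 = 228
y0_2 = 336
x1_2 = 284
y1_2 = 376
x_3 = 92
y_3 = 236
r_3 = 72
x_4 = 228
y_4 = 236
r_4 = 36
x_5 = 256
y_5 = 56
r_5 = 44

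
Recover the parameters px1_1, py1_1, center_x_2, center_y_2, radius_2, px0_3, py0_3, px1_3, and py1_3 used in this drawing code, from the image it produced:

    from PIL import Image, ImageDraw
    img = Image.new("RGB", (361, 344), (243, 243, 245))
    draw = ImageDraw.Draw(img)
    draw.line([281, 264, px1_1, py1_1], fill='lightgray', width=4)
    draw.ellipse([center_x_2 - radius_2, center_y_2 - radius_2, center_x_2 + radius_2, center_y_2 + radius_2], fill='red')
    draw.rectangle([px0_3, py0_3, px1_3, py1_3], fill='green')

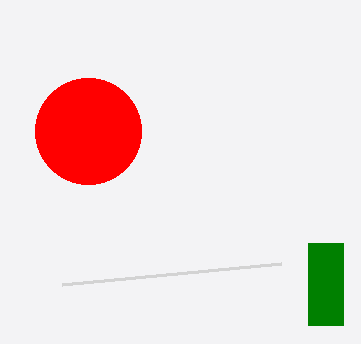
px1_1 = 62
py1_1 = 285
center_x_2 = 88
center_y_2 = 131
radius_2 = 53
px0_3 = 308
py0_3 = 243
px1_3 = 343
py1_3 = 325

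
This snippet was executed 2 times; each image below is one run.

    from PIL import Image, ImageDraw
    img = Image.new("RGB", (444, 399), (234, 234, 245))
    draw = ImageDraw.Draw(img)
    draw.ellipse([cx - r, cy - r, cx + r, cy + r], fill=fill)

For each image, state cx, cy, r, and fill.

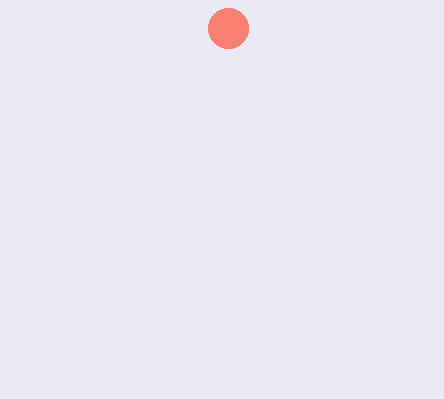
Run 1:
cx = 228; cy = 28; r = 20; fill = 'salmon'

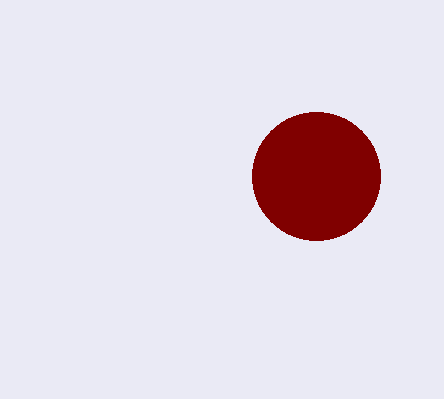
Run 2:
cx = 316
cy = 176
r = 64
fill = 'maroon'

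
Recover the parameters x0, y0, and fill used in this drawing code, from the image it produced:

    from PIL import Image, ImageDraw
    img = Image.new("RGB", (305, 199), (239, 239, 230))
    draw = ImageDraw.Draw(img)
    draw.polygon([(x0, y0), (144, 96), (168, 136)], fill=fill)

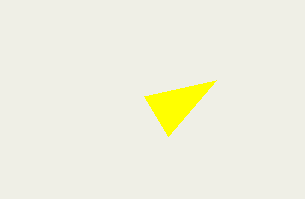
x0 = 216, y0 = 80, fill = 'yellow'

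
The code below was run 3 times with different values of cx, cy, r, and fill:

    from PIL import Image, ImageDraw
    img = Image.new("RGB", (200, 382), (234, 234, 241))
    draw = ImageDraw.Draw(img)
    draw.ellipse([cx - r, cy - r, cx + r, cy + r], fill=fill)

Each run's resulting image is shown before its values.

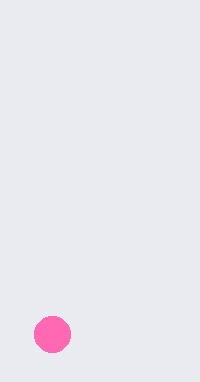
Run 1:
cx = 52; cy = 334; r = 18; fill = 'hotpink'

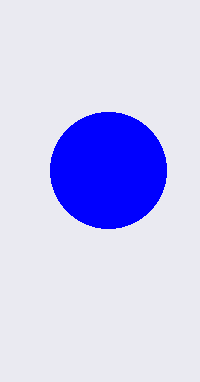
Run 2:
cx = 108
cy = 170
r = 58
fill = 'blue'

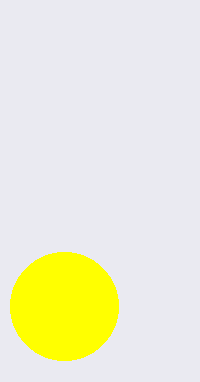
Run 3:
cx = 64
cy = 306
r = 54
fill = 'yellow'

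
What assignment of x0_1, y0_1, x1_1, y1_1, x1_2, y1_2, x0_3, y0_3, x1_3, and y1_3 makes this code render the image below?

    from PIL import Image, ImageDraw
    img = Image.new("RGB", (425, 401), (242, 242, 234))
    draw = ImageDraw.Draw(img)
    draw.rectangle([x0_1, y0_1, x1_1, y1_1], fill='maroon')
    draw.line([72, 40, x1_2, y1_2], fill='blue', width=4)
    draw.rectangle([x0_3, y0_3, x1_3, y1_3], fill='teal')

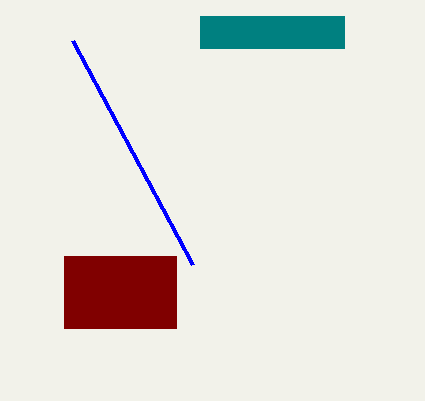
x0_1 = 64
y0_1 = 256
x1_1 = 176
y1_1 = 328
x1_2 = 192
y1_2 = 264
x0_3 = 200
y0_3 = 16
x1_3 = 344
y1_3 = 48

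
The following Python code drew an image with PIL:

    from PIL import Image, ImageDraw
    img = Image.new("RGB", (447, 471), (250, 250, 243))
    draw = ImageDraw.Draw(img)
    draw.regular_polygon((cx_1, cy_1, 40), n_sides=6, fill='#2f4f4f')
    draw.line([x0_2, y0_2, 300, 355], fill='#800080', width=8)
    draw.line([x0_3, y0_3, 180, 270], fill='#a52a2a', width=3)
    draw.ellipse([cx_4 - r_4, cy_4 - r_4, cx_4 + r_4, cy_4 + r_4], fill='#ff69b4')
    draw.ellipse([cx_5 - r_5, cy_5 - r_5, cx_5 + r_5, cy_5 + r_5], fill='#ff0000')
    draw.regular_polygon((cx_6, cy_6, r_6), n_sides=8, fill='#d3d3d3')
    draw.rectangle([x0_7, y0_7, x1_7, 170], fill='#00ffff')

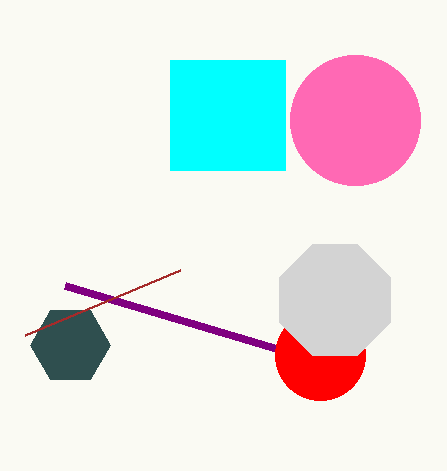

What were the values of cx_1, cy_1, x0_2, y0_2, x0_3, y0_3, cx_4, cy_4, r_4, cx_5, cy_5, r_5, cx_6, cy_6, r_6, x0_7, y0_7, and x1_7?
cx_1 = 70, cy_1 = 345, x0_2 = 65, y0_2 = 285, x0_3 = 25, y0_3 = 335, cx_4 = 355, cy_4 = 120, r_4 = 65, cx_5 = 320, cy_5 = 355, r_5 = 45, cx_6 = 335, cy_6 = 300, r_6 = 60, x0_7 = 170, y0_7 = 60, x1_7 = 285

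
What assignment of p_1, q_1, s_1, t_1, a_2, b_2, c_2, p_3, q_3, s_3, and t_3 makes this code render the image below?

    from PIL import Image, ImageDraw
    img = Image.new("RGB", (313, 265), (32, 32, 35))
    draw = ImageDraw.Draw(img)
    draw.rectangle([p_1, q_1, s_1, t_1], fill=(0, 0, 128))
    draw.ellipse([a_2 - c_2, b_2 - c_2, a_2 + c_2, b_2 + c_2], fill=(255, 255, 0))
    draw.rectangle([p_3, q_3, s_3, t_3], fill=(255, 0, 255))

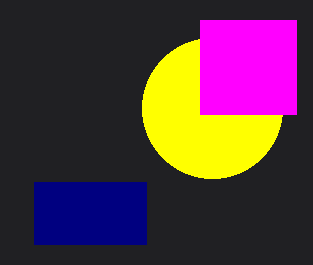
p_1 = 34, q_1 = 182, s_1 = 146, t_1 = 244, a_2 = 212, b_2 = 108, c_2 = 70, p_3 = 200, q_3 = 20, s_3 = 296, t_3 = 114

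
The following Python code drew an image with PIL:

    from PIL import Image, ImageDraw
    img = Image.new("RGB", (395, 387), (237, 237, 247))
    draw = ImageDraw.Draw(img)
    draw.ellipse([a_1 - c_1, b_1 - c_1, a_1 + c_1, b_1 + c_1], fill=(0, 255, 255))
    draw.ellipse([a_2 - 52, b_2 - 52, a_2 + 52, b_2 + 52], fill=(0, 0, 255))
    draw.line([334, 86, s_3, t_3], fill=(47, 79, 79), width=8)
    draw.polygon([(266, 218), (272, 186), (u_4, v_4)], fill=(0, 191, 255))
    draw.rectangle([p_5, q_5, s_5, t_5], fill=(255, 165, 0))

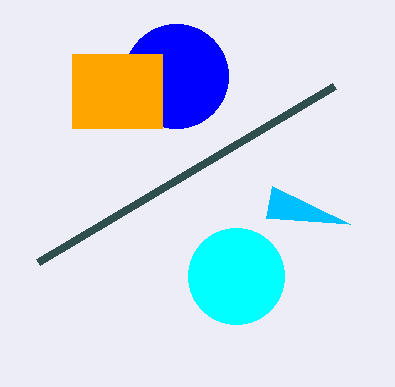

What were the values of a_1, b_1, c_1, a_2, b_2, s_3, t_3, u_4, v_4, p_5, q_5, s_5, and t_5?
a_1 = 236, b_1 = 276, c_1 = 48, a_2 = 176, b_2 = 76, s_3 = 38, t_3 = 262, u_4 = 350, v_4 = 224, p_5 = 72, q_5 = 54, s_5 = 162, t_5 = 128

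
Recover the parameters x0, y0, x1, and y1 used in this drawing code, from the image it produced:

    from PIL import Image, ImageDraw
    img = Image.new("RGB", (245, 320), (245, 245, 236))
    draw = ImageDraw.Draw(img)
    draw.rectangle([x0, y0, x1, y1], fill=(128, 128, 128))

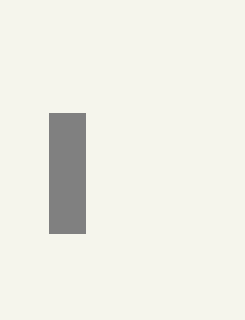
x0 = 49, y0 = 113, x1 = 85, y1 = 233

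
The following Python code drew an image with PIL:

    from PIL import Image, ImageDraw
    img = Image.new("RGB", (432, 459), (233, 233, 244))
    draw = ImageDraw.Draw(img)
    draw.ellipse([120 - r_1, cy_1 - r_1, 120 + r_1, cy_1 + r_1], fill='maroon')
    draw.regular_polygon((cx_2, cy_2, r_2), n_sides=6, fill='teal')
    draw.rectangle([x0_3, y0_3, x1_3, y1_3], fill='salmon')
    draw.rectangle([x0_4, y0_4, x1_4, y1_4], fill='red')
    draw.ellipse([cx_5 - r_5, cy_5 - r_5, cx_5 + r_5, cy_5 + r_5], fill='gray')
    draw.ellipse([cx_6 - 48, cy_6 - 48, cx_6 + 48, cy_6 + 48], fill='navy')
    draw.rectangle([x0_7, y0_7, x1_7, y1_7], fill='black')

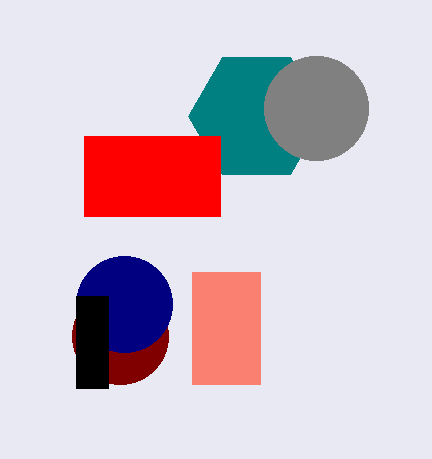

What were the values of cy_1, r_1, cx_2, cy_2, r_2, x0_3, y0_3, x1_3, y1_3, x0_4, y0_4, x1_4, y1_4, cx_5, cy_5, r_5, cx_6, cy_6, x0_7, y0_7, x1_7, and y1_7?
cy_1 = 336
r_1 = 48
cx_2 = 256
cy_2 = 116
r_2 = 68
x0_3 = 192
y0_3 = 272
x1_3 = 260
y1_3 = 384
x0_4 = 84
y0_4 = 136
x1_4 = 220
y1_4 = 216
cx_5 = 316
cy_5 = 108
r_5 = 52
cx_6 = 124
cy_6 = 304
x0_7 = 76
y0_7 = 296
x1_7 = 108
y1_7 = 388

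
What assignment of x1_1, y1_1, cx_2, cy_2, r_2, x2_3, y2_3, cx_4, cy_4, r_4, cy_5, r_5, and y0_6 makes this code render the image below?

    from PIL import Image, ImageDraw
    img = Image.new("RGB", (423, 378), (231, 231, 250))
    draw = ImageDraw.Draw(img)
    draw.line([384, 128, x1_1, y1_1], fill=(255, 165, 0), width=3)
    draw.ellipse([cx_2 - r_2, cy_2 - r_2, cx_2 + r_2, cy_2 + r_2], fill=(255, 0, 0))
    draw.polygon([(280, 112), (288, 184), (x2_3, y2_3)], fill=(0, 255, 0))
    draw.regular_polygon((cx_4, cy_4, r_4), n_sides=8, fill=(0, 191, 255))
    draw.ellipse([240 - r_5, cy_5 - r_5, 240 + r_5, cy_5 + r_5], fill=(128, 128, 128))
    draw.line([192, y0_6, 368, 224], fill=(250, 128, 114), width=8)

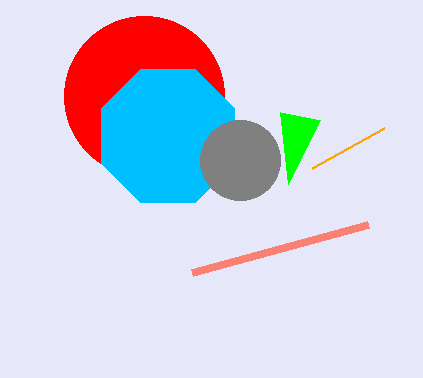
x1_1 = 312
y1_1 = 168
cx_2 = 144
cy_2 = 96
r_2 = 80
x2_3 = 320
y2_3 = 120
cx_4 = 168
cy_4 = 136
r_4 = 72
cy_5 = 160
r_5 = 40
y0_6 = 272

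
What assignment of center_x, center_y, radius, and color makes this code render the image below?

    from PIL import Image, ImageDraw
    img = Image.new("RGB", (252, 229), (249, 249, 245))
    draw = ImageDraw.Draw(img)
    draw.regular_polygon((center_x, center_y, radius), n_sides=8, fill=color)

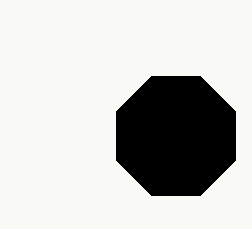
center_x = 176
center_y = 136
radius = 64
color = 'black'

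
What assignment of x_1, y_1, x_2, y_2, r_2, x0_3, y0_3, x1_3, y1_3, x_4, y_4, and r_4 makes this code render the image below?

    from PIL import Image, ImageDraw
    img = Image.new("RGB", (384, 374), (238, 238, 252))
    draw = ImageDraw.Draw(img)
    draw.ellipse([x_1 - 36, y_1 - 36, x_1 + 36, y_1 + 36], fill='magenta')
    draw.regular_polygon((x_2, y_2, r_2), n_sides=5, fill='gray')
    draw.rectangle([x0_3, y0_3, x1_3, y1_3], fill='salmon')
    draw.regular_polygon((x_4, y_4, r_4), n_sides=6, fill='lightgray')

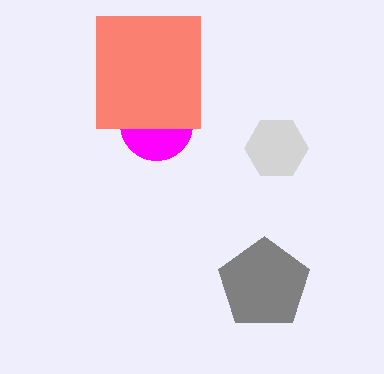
x_1 = 156, y_1 = 124, x_2 = 264, y_2 = 284, r_2 = 48, x0_3 = 96, y0_3 = 16, x1_3 = 200, y1_3 = 128, x_4 = 276, y_4 = 148, r_4 = 32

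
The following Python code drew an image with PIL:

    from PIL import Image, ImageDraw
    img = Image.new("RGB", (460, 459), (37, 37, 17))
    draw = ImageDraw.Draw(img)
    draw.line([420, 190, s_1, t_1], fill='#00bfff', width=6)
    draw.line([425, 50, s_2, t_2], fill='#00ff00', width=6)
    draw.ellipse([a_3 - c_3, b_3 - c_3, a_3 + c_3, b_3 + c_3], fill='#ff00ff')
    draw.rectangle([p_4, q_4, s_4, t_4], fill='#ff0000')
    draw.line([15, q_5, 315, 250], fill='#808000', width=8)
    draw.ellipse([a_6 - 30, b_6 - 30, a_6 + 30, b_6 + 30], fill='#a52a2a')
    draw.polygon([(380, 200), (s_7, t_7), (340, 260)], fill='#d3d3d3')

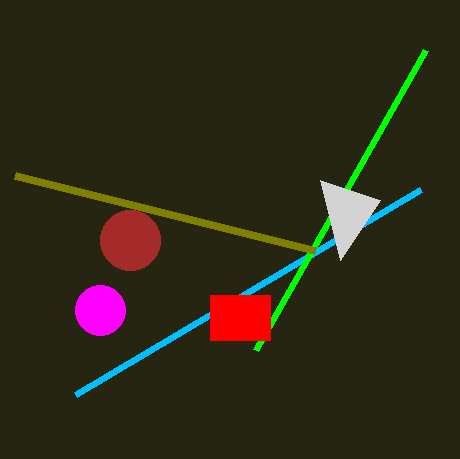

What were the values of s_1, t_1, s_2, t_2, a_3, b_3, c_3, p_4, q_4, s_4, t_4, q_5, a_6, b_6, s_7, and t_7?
s_1 = 75; t_1 = 395; s_2 = 255; t_2 = 350; a_3 = 100; b_3 = 310; c_3 = 25; p_4 = 210; q_4 = 295; s_4 = 270; t_4 = 340; q_5 = 175; a_6 = 130; b_6 = 240; s_7 = 320; t_7 = 180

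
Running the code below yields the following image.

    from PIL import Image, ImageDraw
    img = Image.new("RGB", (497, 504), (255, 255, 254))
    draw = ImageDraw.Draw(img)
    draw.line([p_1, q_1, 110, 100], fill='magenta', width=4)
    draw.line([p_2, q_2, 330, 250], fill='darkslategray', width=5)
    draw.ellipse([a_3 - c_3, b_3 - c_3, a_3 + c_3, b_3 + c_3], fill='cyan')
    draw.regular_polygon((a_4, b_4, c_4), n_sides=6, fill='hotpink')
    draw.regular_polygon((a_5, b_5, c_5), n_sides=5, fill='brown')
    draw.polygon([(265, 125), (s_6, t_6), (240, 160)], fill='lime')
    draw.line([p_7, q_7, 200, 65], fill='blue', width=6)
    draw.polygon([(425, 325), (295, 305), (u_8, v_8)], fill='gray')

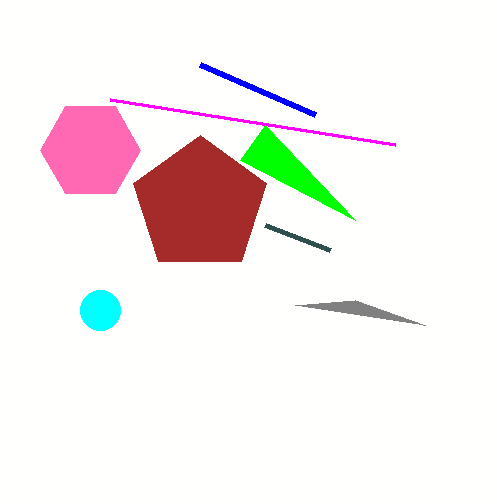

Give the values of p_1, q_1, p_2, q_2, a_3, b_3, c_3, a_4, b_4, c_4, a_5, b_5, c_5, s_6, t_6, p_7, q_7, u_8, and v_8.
p_1 = 395, q_1 = 145, p_2 = 265, q_2 = 225, a_3 = 100, b_3 = 310, c_3 = 20, a_4 = 90, b_4 = 150, c_4 = 50, a_5 = 200, b_5 = 205, c_5 = 70, s_6 = 355, t_6 = 220, p_7 = 315, q_7 = 115, u_8 = 355, v_8 = 300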